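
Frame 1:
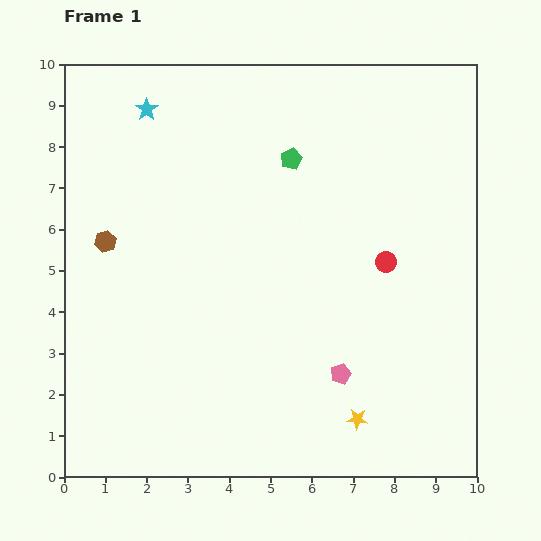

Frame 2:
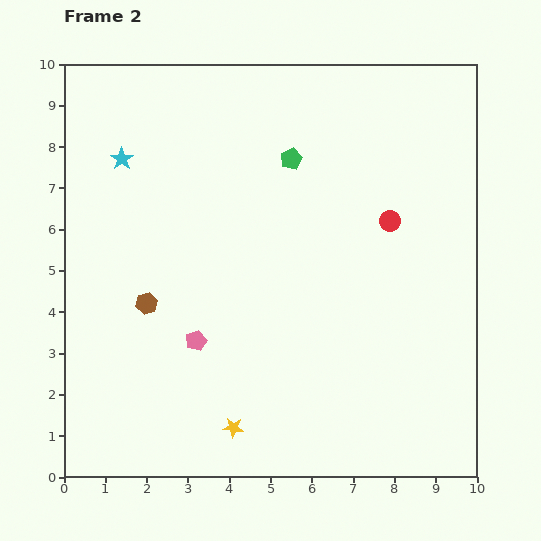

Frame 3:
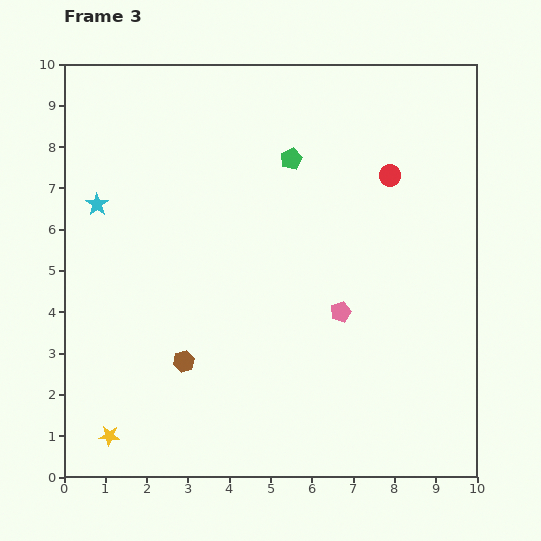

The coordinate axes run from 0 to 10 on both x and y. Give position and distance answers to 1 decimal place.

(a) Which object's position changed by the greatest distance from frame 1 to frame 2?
the pink pentagon

(moved 3.6; next 3.0)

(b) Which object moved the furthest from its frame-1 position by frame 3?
the yellow star

(moved 6.0; next 3.5)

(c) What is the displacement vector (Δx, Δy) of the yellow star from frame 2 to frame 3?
(-3.0, -0.2)

The yellow star was at (4.1, 1.2) in frame 2 and (1.1, 1.0) in frame 3.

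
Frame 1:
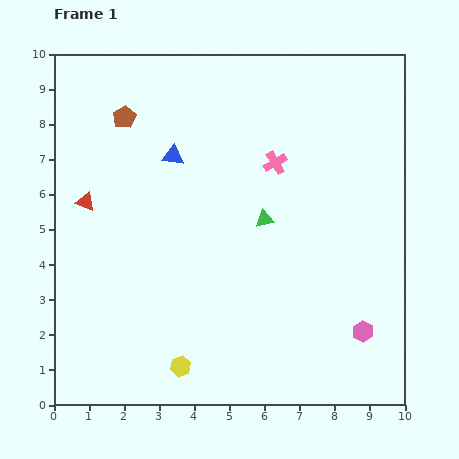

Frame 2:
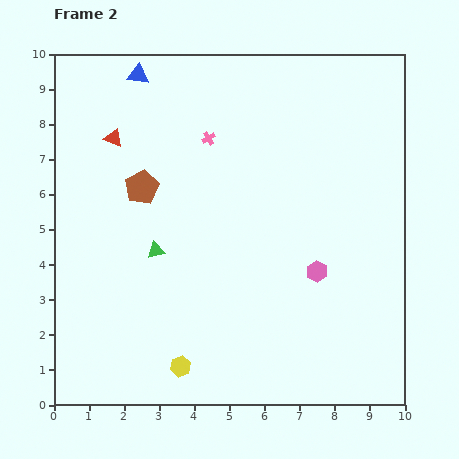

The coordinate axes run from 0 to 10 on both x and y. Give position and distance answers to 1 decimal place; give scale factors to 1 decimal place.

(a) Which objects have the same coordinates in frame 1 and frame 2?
the yellow hexagon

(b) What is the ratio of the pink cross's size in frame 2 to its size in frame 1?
0.6×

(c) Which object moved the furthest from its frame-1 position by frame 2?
the green triangle

(moved 3.2; next 2.5)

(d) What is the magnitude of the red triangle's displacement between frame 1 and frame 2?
2.0

The red triangle moved from (0.9, 5.8) to (1.7, 7.6), a distance of √(0.8² + 1.8²) ≈ 2.0.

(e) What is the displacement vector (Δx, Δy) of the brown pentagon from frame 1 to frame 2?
(0.5, -2.0)

The brown pentagon was at (2.0, 8.2) in frame 1 and (2.5, 6.2) in frame 2.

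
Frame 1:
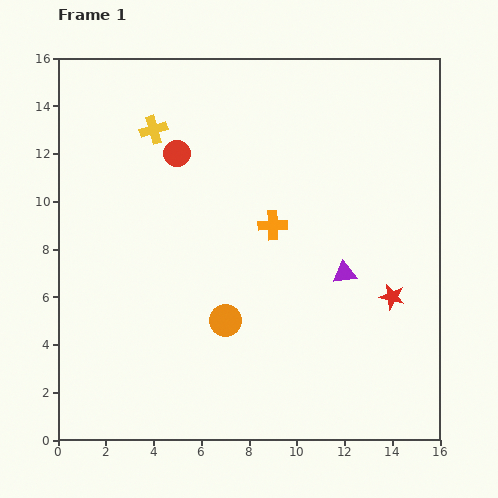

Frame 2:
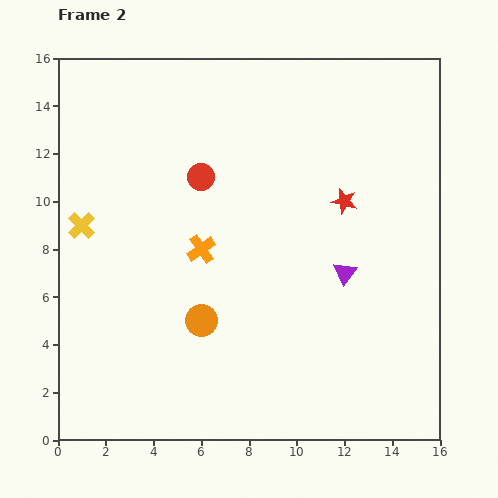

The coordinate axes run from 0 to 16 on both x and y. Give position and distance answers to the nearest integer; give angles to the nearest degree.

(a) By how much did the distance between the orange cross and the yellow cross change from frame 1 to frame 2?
-1

Distance in frame 1: 6. Distance in frame 2: 5.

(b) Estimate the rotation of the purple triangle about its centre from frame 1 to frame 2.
47° counter-clockwise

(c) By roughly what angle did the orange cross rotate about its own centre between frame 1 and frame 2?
33° counter-clockwise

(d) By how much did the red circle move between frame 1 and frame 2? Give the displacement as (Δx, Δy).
(1, -1)

The red circle was at (5, 12) in frame 1 and (6, 11) in frame 2.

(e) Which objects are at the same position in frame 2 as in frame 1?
the purple triangle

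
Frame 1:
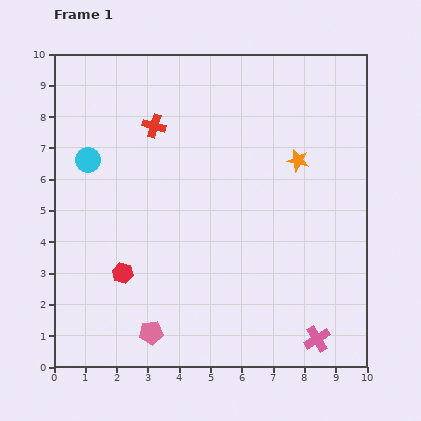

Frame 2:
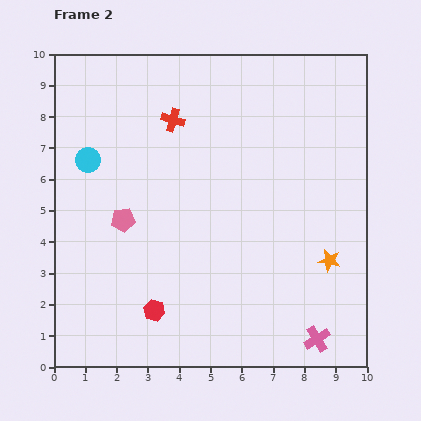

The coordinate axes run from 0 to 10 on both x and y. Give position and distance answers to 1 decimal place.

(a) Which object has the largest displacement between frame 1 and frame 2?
the pink pentagon

(moved 3.7; next 3.4)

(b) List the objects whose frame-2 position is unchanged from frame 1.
the pink cross, the cyan circle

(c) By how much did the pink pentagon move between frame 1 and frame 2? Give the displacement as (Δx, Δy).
(-0.9, 3.6)

The pink pentagon was at (3.1, 1.1) in frame 1 and (2.2, 4.7) in frame 2.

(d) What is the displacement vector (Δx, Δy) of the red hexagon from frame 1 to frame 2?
(1.0, -1.2)

The red hexagon was at (2.2, 3.0) in frame 1 and (3.2, 1.8) in frame 2.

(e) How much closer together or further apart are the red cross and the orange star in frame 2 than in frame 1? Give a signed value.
+2.0

Distance in frame 1: 4.7. Distance in frame 2: 6.7.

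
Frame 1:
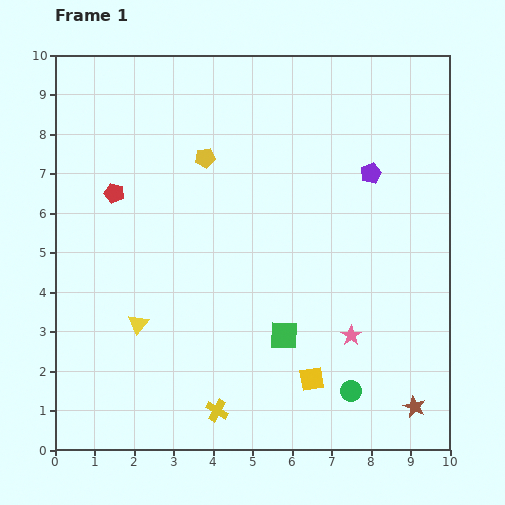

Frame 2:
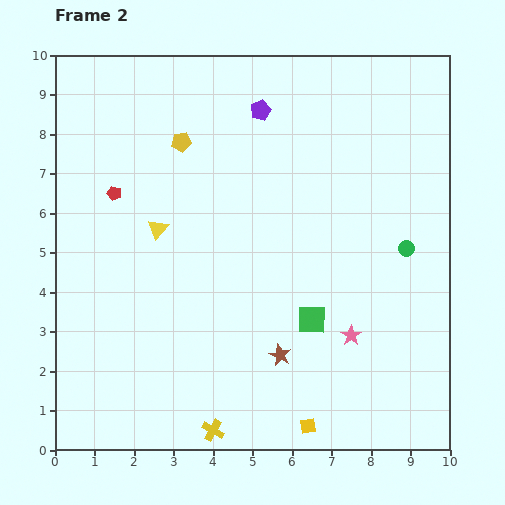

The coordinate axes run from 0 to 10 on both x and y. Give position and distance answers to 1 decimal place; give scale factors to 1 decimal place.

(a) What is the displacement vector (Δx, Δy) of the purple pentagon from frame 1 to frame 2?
(-2.8, 1.6)

The purple pentagon was at (8.0, 7.0) in frame 1 and (5.2, 8.6) in frame 2.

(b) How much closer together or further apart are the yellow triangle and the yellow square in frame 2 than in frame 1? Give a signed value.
+1.7

Distance in frame 1: 4.6. Distance in frame 2: 6.3.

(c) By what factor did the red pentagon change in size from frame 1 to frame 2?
0.7×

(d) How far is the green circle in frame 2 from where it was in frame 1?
3.9

The green circle moved from (7.5, 1.5) to (8.9, 5.1), a distance of √(1.4² + 3.6²) ≈ 3.9.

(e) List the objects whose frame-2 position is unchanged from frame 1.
the red pentagon, the pink star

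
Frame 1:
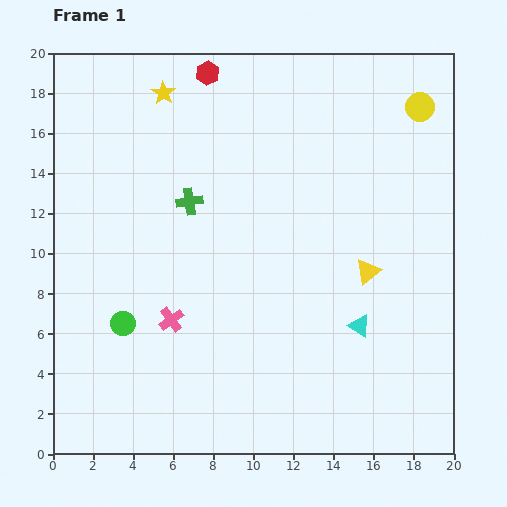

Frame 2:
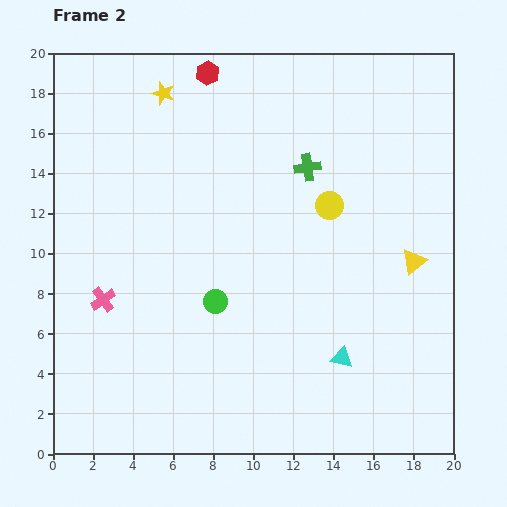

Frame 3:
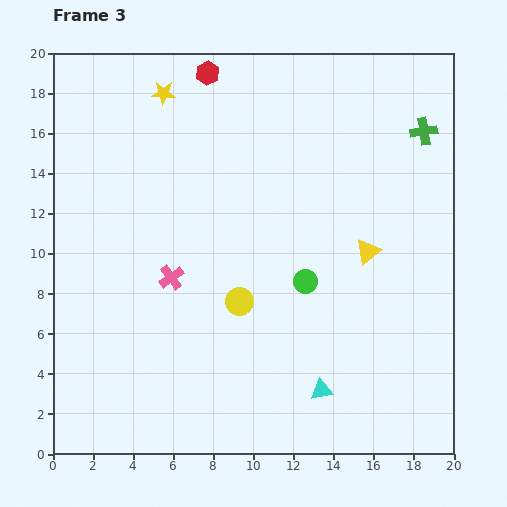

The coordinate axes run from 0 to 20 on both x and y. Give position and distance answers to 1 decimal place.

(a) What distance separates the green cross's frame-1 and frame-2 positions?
6.1

The green cross moved from (6.8, 12.6) to (12.7, 14.3), a distance of √(5.9² + 1.7²) ≈ 6.1.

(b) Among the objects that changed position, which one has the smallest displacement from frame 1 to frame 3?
the yellow triangle

(moved 1.0)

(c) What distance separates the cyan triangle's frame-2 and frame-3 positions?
1.9

The cyan triangle moved from (14.4, 4.8) to (13.4, 3.2), a distance of √(1.0² + 1.6²) ≈ 1.9.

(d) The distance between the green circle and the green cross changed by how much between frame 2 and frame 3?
+1.4

Distance in frame 2: 8.1. Distance in frame 3: 9.5.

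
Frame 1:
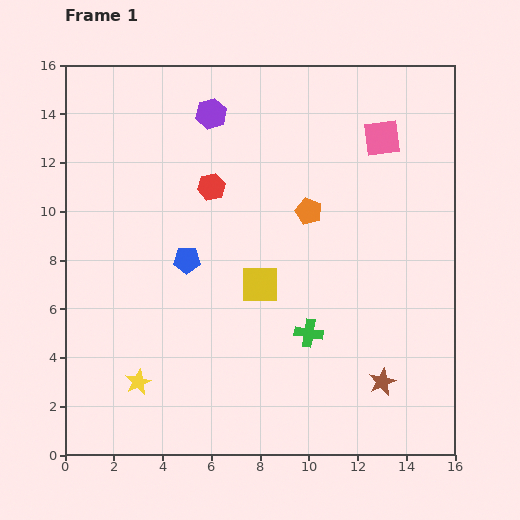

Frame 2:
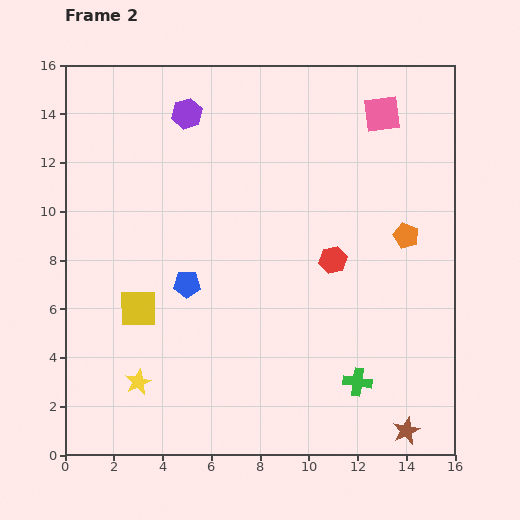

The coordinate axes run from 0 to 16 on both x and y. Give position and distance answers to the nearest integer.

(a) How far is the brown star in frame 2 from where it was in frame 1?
2

The brown star moved from (13, 3) to (14, 1), a distance of √(1² + 2²) ≈ 2.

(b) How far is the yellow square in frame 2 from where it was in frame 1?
5

The yellow square moved from (8, 7) to (3, 6), a distance of √(5² + 1²) ≈ 5.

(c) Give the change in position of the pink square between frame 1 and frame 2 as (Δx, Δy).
(0, 1)

The pink square was at (13, 13) in frame 1 and (13, 14) in frame 2.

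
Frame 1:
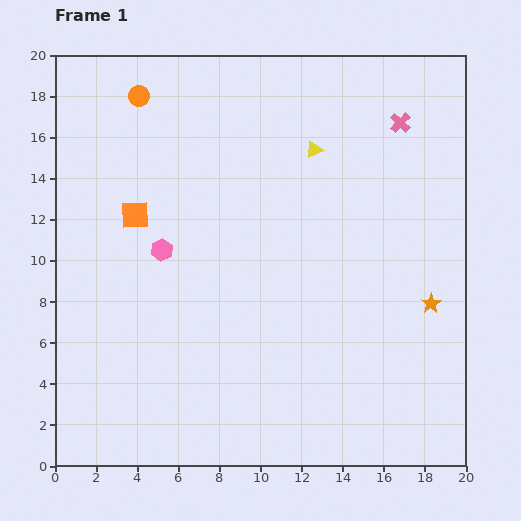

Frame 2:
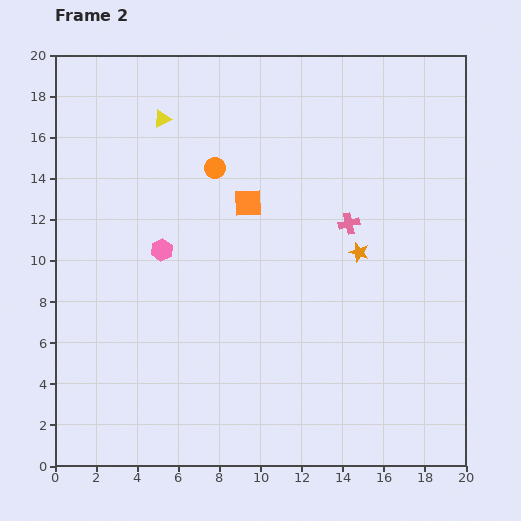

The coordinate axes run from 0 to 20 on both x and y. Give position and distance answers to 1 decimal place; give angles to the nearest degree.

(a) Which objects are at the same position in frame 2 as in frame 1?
the pink hexagon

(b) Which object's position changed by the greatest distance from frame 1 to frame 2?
the yellow triangle

(moved 7.6; next 5.5)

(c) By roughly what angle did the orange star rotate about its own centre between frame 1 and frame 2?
22° counter-clockwise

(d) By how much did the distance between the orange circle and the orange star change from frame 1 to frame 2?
-9.3

Distance in frame 1: 17.4. Distance in frame 2: 8.1.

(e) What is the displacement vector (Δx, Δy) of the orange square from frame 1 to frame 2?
(5.5, 0.6)

The orange square was at (3.9, 12.2) in frame 1 and (9.4, 12.8) in frame 2.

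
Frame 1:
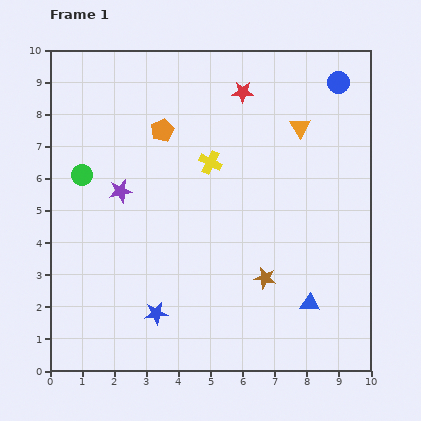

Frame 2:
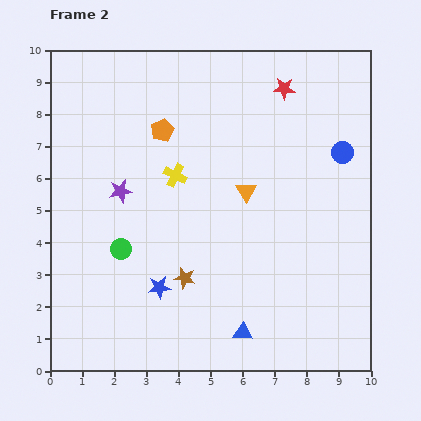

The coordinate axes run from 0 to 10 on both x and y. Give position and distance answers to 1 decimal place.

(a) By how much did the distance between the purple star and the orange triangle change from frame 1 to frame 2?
-2.0

Distance in frame 1: 5.9. Distance in frame 2: 3.9.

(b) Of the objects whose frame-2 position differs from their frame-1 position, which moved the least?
the blue star

(moved 0.8)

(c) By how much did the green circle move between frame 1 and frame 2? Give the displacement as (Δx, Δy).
(1.2, -2.3)

The green circle was at (1.0, 6.1) in frame 1 and (2.2, 3.8) in frame 2.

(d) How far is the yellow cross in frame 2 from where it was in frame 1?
1.2

The yellow cross moved from (5.0, 6.5) to (3.9, 6.1), a distance of √(1.1² + 0.4²) ≈ 1.2.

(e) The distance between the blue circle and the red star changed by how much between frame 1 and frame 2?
-0.3

Distance in frame 1: 3.0. Distance in frame 2: 2.7.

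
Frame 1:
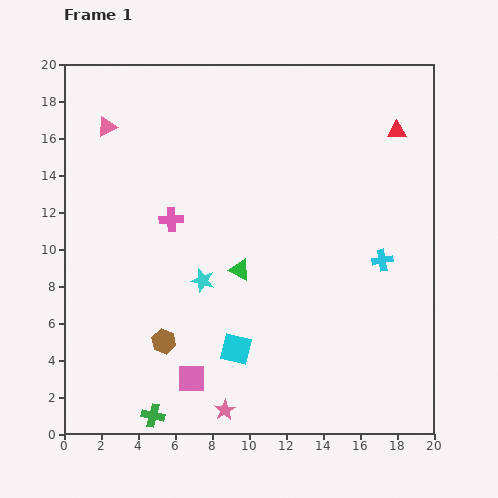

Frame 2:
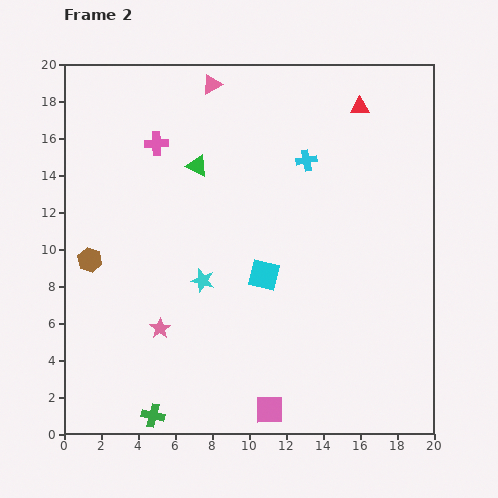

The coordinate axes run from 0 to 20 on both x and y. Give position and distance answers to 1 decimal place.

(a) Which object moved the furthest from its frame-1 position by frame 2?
the cyan cross

(moved 6.8; next 6.1)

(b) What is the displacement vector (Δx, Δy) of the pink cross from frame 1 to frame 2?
(-0.8, 4.1)

The pink cross was at (5.8, 11.6) in frame 1 and (5.0, 15.7) in frame 2.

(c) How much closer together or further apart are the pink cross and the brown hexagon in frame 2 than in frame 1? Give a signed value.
+0.7

Distance in frame 1: 6.6. Distance in frame 2: 7.3.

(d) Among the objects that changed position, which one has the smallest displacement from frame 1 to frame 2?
the red triangle

(moved 2.4)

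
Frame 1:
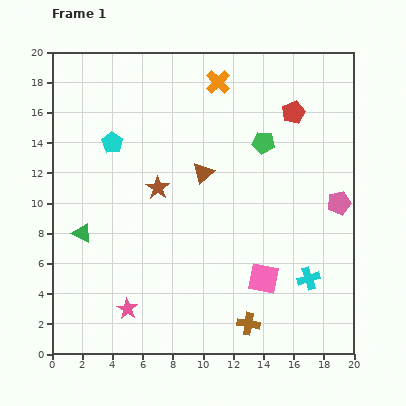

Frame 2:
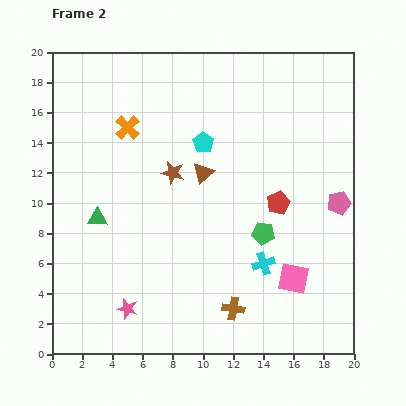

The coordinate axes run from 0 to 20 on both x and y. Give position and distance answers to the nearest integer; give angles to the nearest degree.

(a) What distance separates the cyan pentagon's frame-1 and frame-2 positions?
6

The cyan pentagon moved from (4, 14) to (10, 14), a distance of √(6² + 0²) ≈ 6.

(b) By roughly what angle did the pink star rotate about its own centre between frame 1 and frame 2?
16° counter-clockwise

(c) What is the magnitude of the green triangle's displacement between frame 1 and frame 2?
1

The green triangle moved from (2, 8) to (3, 9), a distance of √(1² + 1²) ≈ 1.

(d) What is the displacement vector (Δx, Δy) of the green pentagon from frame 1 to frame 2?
(0, -6)

The green pentagon was at (14, 14) in frame 1 and (14, 8) in frame 2.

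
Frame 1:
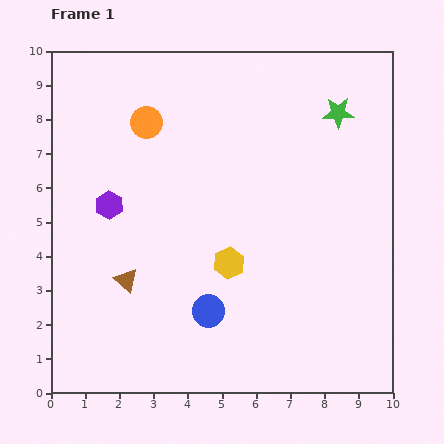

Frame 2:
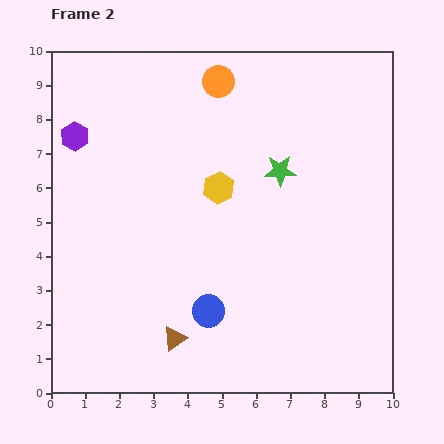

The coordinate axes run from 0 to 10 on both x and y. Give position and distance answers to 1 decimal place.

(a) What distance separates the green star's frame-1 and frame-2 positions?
2.4

The green star moved from (8.4, 8.2) to (6.7, 6.5), a distance of √(1.7² + 1.7²) ≈ 2.4.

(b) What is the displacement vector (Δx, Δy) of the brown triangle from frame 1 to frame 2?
(1.4, -1.7)

The brown triangle was at (2.2, 3.3) in frame 1 and (3.6, 1.6) in frame 2.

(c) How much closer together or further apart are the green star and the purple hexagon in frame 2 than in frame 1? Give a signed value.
-1.1

Distance in frame 1: 7.2. Distance in frame 2: 6.1.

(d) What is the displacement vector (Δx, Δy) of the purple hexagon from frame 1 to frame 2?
(-1.0, 2.0)

The purple hexagon was at (1.7, 5.5) in frame 1 and (0.7, 7.5) in frame 2.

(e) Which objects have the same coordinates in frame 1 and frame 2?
the blue circle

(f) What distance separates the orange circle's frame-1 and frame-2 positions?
2.4

The orange circle moved from (2.8, 7.9) to (4.9, 9.1), a distance of √(2.1² + 1.2²) ≈ 2.4.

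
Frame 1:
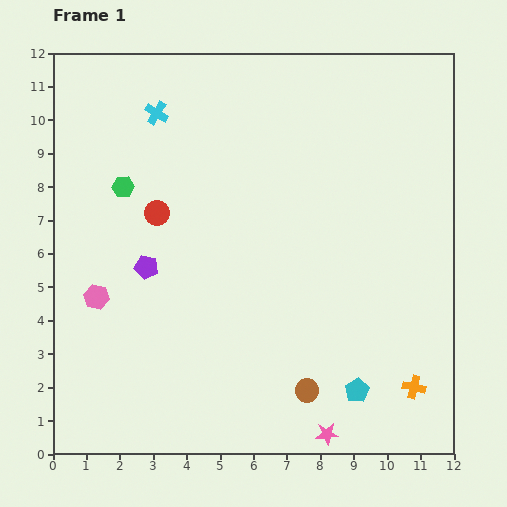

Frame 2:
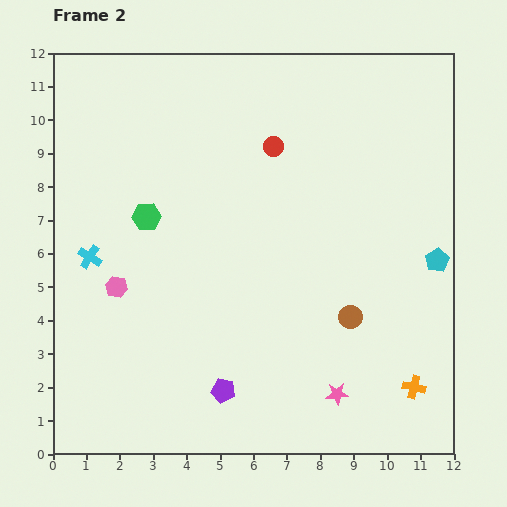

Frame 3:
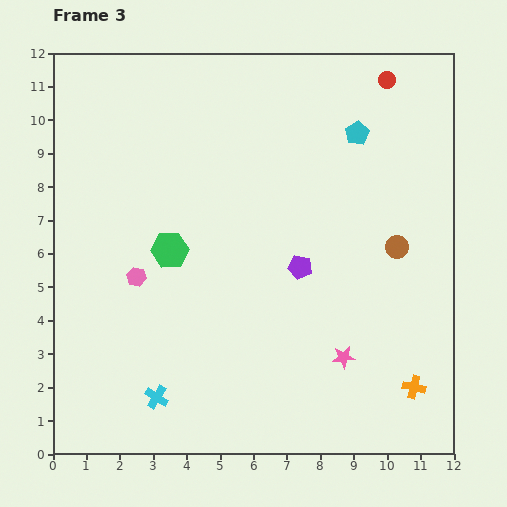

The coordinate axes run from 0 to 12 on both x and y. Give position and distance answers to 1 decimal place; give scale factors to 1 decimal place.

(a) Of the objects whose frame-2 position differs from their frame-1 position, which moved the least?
the pink hexagon

(moved 0.7)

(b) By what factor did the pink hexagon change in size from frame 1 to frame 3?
0.8×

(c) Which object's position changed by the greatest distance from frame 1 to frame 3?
the cyan cross

(moved 8.5; next 8.0)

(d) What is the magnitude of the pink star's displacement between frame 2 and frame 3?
1.1

The pink star moved from (8.5, 1.8) to (8.7, 2.9), a distance of √(0.2² + 1.1²) ≈ 1.1.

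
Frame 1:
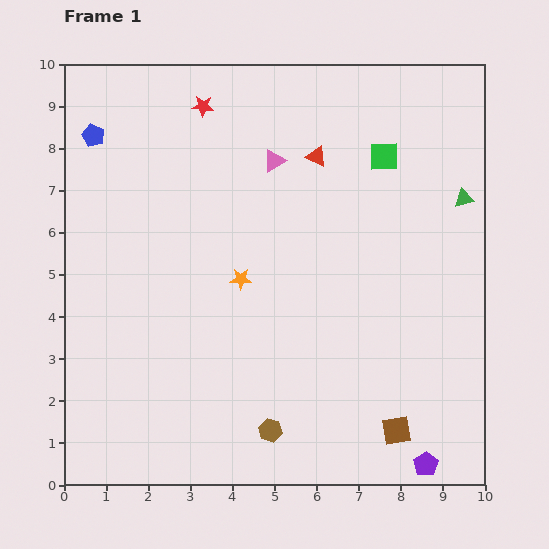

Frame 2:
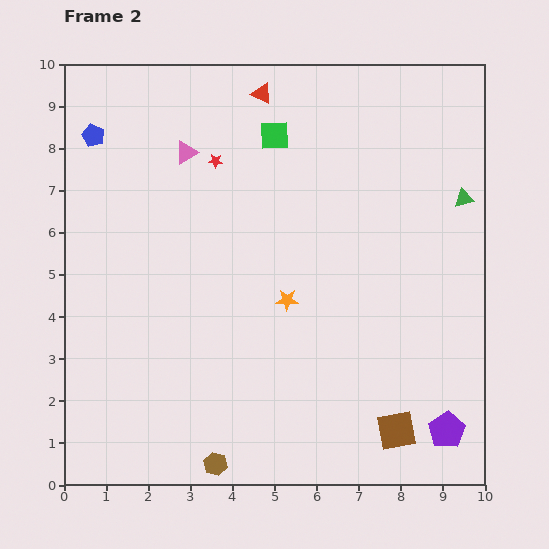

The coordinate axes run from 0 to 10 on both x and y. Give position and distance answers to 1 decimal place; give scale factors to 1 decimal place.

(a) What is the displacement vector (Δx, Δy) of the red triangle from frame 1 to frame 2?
(-1.3, 1.5)

The red triangle was at (6.0, 7.8) in frame 1 and (4.7, 9.3) in frame 2.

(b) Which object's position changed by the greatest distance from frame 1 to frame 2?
the green square

(moved 2.6; next 2.1)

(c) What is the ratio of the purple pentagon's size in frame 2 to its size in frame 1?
1.5×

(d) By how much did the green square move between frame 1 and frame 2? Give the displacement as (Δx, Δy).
(-2.6, 0.5)

The green square was at (7.6, 7.8) in frame 1 and (5.0, 8.3) in frame 2.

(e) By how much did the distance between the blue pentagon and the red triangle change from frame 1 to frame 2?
-1.2

Distance in frame 1: 5.3. Distance in frame 2: 4.1.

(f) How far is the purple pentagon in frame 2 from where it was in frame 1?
0.9

The purple pentagon moved from (8.6, 0.5) to (9.1, 1.3), a distance of √(0.5² + 0.8²) ≈ 0.9.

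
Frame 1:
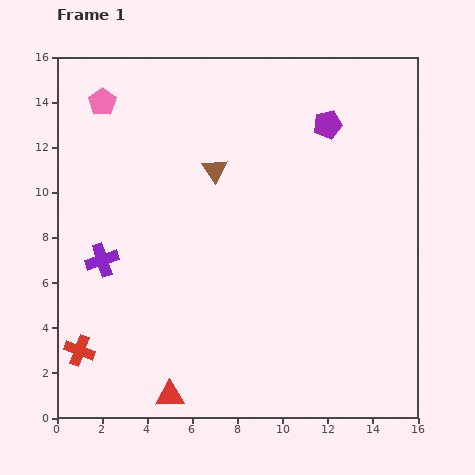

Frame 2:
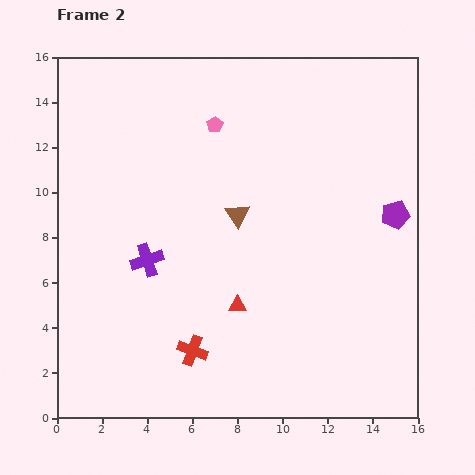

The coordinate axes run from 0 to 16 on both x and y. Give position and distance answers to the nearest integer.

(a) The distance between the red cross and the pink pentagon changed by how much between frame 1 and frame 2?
-1

Distance in frame 1: 11. Distance in frame 2: 10.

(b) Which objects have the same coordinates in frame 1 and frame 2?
none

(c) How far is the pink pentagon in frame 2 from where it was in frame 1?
5

The pink pentagon moved from (2, 14) to (7, 13), a distance of √(5² + 1²) ≈ 5.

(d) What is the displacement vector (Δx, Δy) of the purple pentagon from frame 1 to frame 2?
(3, -4)

The purple pentagon was at (12, 13) in frame 1 and (15, 9) in frame 2.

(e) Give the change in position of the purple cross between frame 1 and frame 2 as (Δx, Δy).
(2, 0)

The purple cross was at (2, 7) in frame 1 and (4, 7) in frame 2.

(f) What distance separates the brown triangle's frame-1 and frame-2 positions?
2

The brown triangle moved from (7, 11) to (8, 9), a distance of √(1² + 2²) ≈ 2.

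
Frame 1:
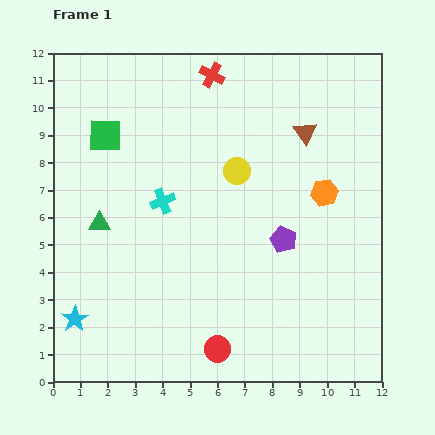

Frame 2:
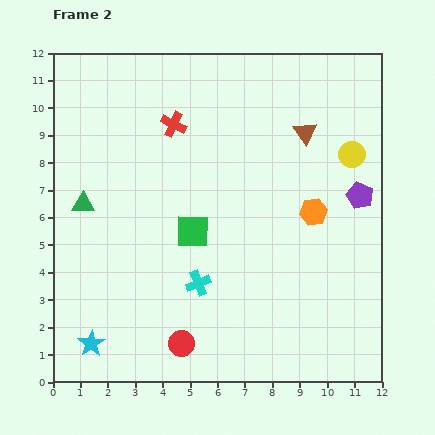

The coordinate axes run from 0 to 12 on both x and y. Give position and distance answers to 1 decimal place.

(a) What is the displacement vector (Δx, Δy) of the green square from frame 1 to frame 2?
(3.2, -3.5)

The green square was at (1.9, 9.0) in frame 1 and (5.1, 5.5) in frame 2.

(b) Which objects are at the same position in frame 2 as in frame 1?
the brown triangle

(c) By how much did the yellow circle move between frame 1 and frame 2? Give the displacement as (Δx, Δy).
(4.2, 0.6)

The yellow circle was at (6.7, 7.7) in frame 1 and (10.9, 8.3) in frame 2.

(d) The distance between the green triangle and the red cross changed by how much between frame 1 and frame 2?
-2.4

Distance in frame 1: 6.8. Distance in frame 2: 4.4.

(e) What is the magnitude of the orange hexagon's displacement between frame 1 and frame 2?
0.8

The orange hexagon moved from (9.9, 6.9) to (9.5, 6.2), a distance of √(0.4² + 0.7²) ≈ 0.8.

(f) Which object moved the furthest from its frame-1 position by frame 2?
the green square

(moved 4.7; next 4.2)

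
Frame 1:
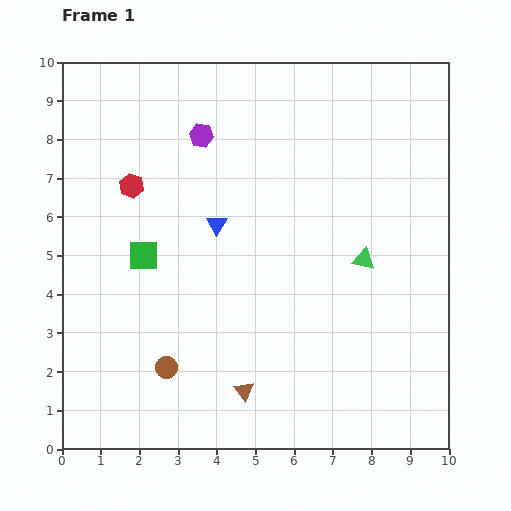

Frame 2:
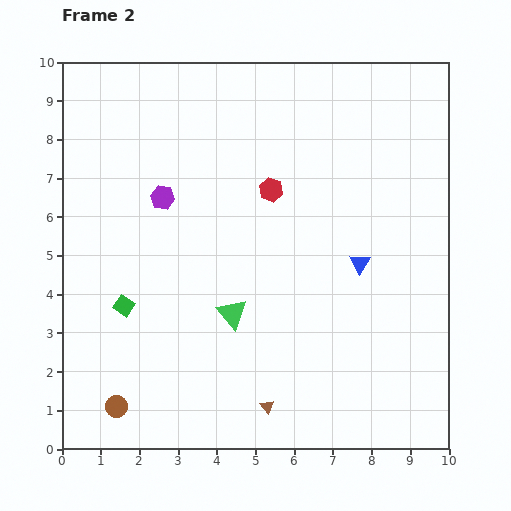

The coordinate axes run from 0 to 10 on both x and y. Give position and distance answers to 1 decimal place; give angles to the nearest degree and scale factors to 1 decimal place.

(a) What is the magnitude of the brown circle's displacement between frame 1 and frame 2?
1.6

The brown circle moved from (2.7, 2.1) to (1.4, 1.1), a distance of √(1.3² + 1.0²) ≈ 1.6.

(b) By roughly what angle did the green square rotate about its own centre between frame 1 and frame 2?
34° clockwise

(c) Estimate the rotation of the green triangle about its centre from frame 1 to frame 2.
36° clockwise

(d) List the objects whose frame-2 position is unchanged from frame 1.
none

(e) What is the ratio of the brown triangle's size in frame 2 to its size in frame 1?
0.7×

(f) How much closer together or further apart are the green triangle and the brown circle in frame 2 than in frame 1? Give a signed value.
-2.0

Distance in frame 1: 5.8. Distance in frame 2: 3.8.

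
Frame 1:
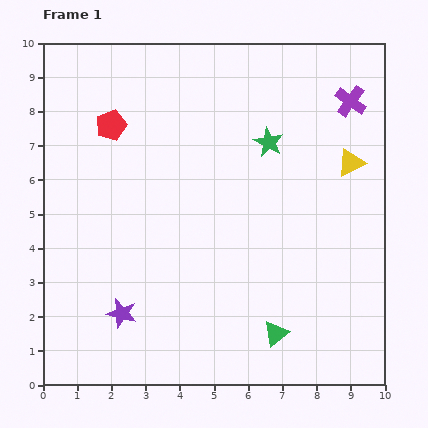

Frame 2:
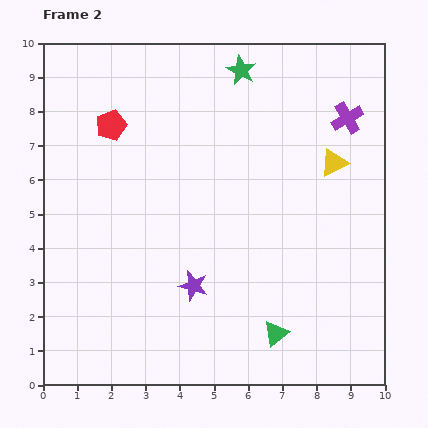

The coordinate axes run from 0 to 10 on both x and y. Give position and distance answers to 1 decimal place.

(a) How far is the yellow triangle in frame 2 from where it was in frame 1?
0.5

The yellow triangle moved from (9.0, 6.5) to (8.5, 6.5), a distance of √(0.5² + 0.0²) ≈ 0.5.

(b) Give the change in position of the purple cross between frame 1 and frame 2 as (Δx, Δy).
(-0.1, -0.5)

The purple cross was at (9.0, 8.3) in frame 1 and (8.9, 7.8) in frame 2.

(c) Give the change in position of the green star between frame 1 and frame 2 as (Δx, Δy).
(-0.8, 2.1)

The green star was at (6.6, 7.1) in frame 1 and (5.8, 9.2) in frame 2.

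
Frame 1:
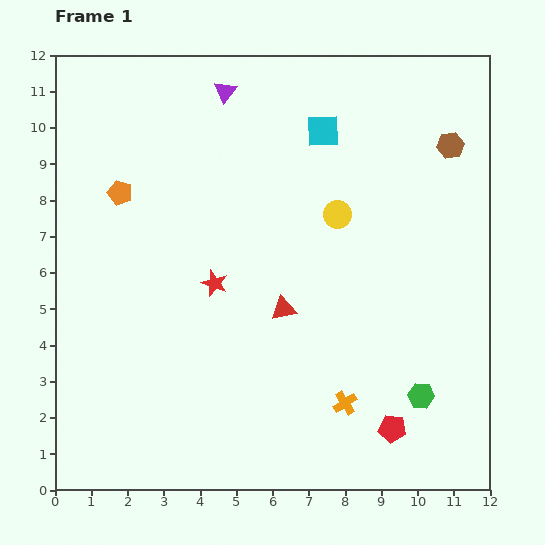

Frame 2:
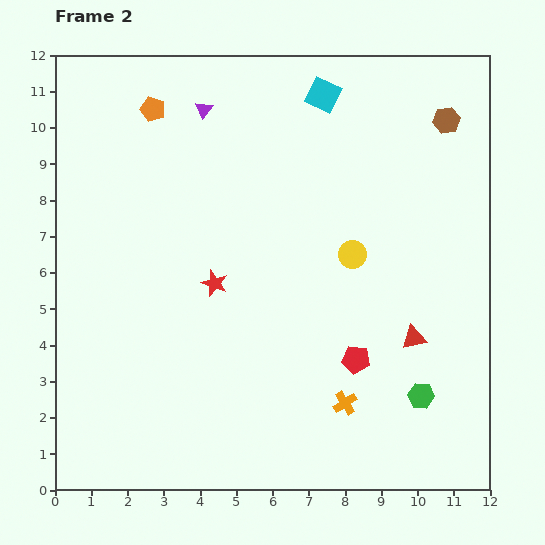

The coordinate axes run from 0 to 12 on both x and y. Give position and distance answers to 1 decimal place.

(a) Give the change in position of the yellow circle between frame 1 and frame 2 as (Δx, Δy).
(0.4, -1.1)

The yellow circle was at (7.8, 7.6) in frame 1 and (8.2, 6.5) in frame 2.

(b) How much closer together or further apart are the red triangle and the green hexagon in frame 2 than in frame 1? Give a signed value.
-2.9

Distance in frame 1: 4.5. Distance in frame 2: 1.6.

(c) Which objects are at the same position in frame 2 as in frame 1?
the orange cross, the green hexagon, the red star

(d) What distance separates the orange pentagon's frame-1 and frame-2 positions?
2.5

The orange pentagon moved from (1.8, 8.2) to (2.7, 10.5), a distance of √(0.9² + 2.3²) ≈ 2.5.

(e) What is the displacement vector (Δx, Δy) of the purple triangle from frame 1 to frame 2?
(-0.6, -0.5)

The purple triangle was at (4.7, 11.0) in frame 1 and (4.1, 10.5) in frame 2.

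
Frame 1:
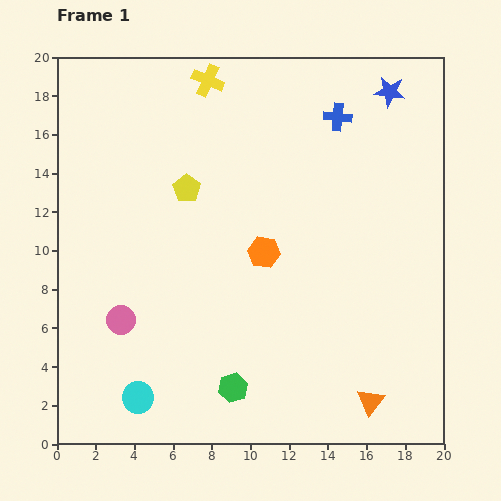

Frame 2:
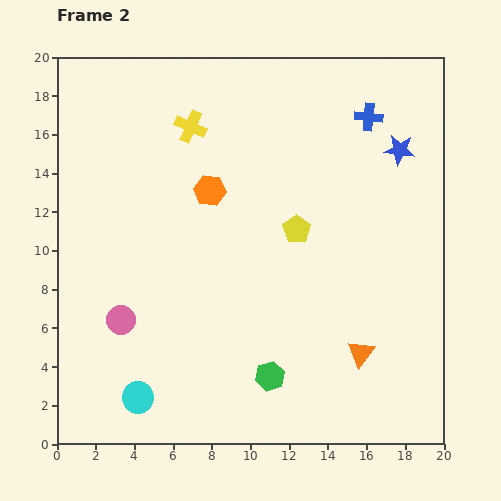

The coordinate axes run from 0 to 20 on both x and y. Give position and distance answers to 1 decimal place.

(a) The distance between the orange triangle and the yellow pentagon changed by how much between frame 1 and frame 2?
-7.3

Distance in frame 1: 14.5. Distance in frame 2: 7.2.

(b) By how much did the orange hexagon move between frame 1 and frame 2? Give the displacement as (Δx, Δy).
(-2.8, 3.2)

The orange hexagon was at (10.7, 9.9) in frame 1 and (7.9, 13.1) in frame 2.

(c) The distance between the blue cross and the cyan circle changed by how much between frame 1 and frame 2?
+1.0

Distance in frame 1: 17.8. Distance in frame 2: 18.8.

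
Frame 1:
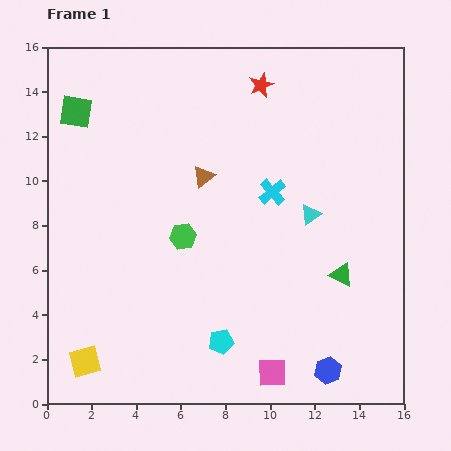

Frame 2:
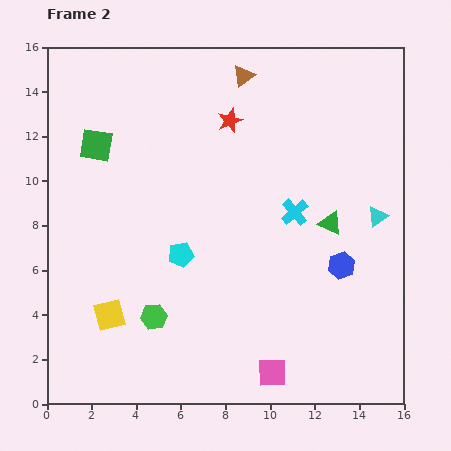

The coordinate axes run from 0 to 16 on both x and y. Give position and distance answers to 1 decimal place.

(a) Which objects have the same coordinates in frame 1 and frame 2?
the pink square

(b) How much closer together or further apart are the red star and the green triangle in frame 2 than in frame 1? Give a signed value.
-2.8

Distance in frame 1: 9.2. Distance in frame 2: 6.4.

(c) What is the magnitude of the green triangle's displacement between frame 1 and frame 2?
2.4

The green triangle moved from (13.2, 5.8) to (12.7, 8.1), a distance of √(0.5² + 2.3²) ≈ 2.4.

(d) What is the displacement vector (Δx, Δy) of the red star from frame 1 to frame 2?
(-1.4, -1.6)

The red star was at (9.6, 14.3) in frame 1 and (8.2, 12.7) in frame 2.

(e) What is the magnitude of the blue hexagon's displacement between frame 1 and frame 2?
4.7

The blue hexagon moved from (12.6, 1.5) to (13.2, 6.2), a distance of √(0.6² + 4.7²) ≈ 4.7.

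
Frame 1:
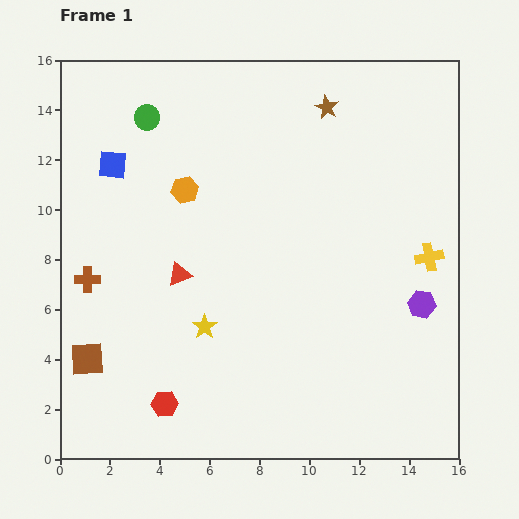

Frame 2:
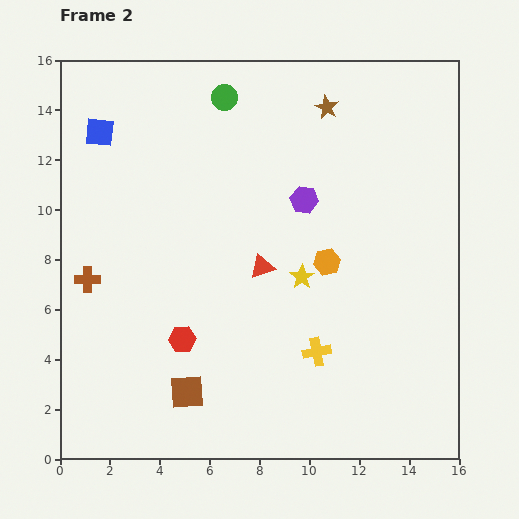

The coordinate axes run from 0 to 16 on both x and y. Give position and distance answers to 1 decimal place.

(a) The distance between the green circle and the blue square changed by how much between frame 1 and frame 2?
+2.8

Distance in frame 1: 2.4. Distance in frame 2: 5.2.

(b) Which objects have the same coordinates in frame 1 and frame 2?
the brown cross, the brown star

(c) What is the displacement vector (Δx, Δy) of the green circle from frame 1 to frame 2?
(3.1, 0.8)

The green circle was at (3.5, 13.7) in frame 1 and (6.6, 14.5) in frame 2.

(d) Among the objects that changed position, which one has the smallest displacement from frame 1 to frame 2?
the blue square

(moved 1.4)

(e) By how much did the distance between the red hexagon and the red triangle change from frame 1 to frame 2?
-0.9

Distance in frame 1: 5.2. Distance in frame 2: 4.3.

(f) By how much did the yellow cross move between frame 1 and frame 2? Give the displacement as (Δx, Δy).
(-4.5, -3.8)

The yellow cross was at (14.8, 8.1) in frame 1 and (10.3, 4.3) in frame 2.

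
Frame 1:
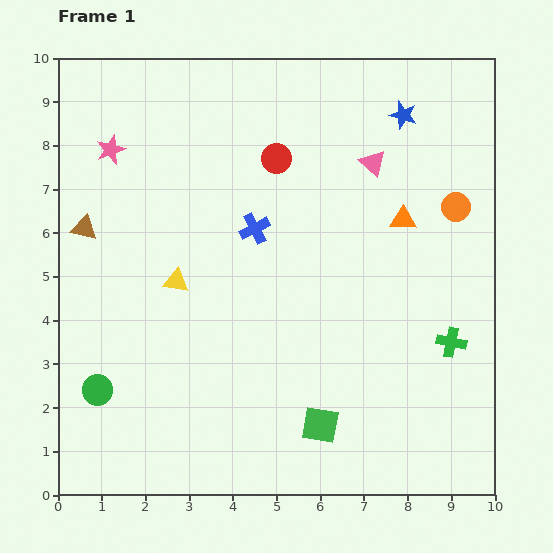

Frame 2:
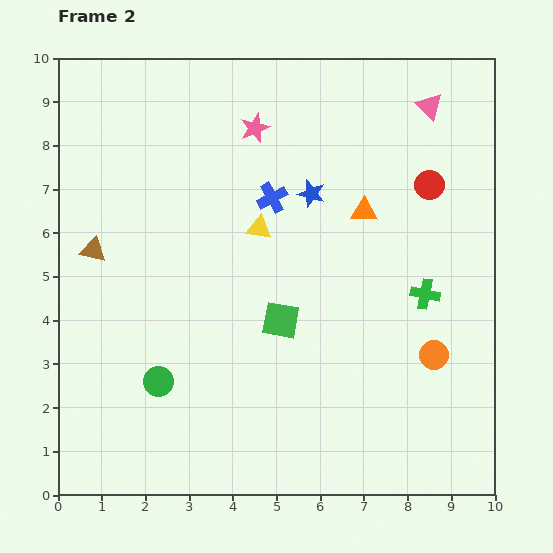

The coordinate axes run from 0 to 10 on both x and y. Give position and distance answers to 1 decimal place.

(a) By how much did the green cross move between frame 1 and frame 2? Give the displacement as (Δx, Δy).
(-0.6, 1.1)

The green cross was at (9.0, 3.5) in frame 1 and (8.4, 4.6) in frame 2.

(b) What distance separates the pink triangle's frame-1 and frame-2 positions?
1.8

The pink triangle moved from (7.2, 7.6) to (8.5, 8.9), a distance of √(1.3² + 1.3²) ≈ 1.8.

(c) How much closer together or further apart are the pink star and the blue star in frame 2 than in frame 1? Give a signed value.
-4.7

Distance in frame 1: 6.7. Distance in frame 2: 2.0.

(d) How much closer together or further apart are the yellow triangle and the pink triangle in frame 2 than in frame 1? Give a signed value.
-0.4

Distance in frame 1: 5.2. Distance in frame 2: 4.8.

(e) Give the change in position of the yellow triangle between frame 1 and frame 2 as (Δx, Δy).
(1.9, 1.2)

The yellow triangle was at (2.7, 4.9) in frame 1 and (4.6, 6.1) in frame 2.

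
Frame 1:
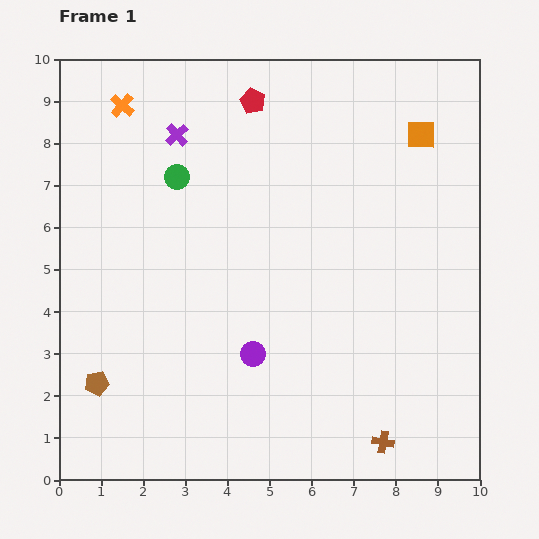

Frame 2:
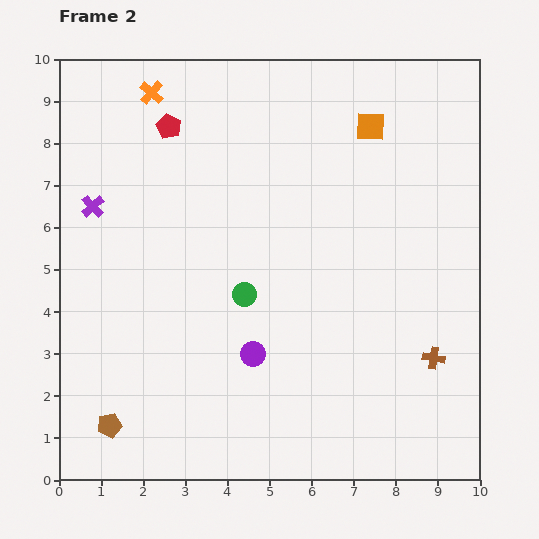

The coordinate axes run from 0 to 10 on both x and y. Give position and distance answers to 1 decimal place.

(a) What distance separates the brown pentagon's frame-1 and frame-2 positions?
1.0

The brown pentagon moved from (0.9, 2.3) to (1.2, 1.3), a distance of √(0.3² + 1.0²) ≈ 1.0.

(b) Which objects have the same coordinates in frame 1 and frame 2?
the purple circle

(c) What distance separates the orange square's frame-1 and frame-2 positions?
1.2

The orange square moved from (8.6, 8.2) to (7.4, 8.4), a distance of √(1.2² + 0.2²) ≈ 1.2.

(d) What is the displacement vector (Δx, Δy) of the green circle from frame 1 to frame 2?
(1.6, -2.8)

The green circle was at (2.8, 7.2) in frame 1 and (4.4, 4.4) in frame 2.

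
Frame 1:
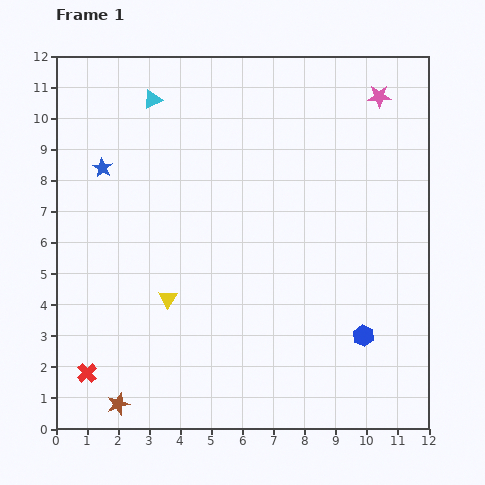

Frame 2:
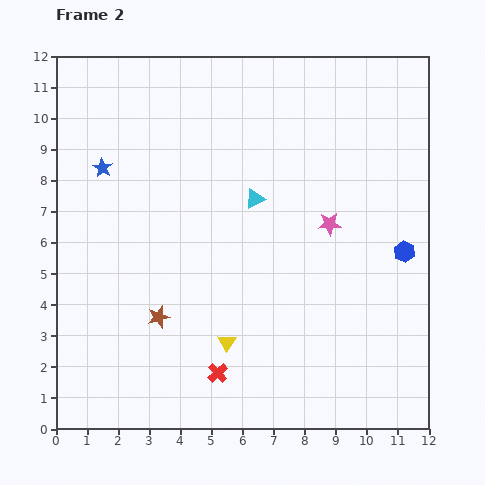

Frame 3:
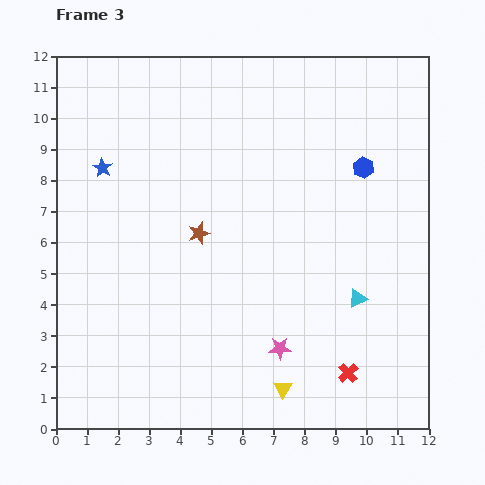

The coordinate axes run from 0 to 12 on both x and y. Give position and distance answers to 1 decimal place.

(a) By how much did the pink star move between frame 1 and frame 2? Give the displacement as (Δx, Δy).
(-1.6, -4.1)

The pink star was at (10.4, 10.7) in frame 1 and (8.8, 6.6) in frame 2.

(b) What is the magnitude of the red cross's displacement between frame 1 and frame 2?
4.2

The red cross moved from (1.0, 1.8) to (5.2, 1.8), a distance of √(4.2² + 0.0²) ≈ 4.2.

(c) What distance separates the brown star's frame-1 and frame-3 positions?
6.1

The brown star moved from (2.0, 0.8) to (4.6, 6.3), a distance of √(2.6² + 5.5²) ≈ 6.1.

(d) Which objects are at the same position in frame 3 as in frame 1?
the blue star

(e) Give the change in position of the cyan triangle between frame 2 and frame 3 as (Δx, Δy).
(3.3, -3.2)

The cyan triangle was at (6.4, 7.4) in frame 2 and (9.7, 4.2) in frame 3.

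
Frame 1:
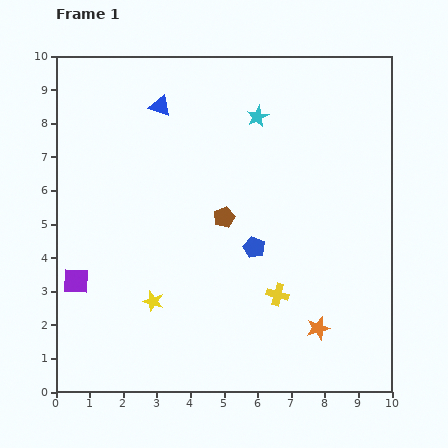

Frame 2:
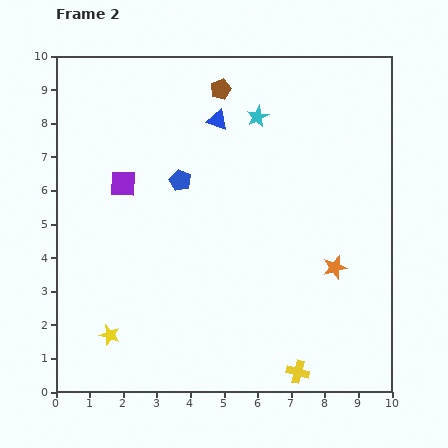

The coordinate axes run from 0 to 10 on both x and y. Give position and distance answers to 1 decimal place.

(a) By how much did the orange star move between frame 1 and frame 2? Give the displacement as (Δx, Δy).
(0.5, 1.8)

The orange star was at (7.8, 1.9) in frame 1 and (8.3, 3.7) in frame 2.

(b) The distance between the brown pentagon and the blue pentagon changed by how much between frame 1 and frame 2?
+1.7

Distance in frame 1: 1.3. Distance in frame 2: 3.0.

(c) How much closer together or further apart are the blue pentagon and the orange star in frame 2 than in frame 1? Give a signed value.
+2.2

Distance in frame 1: 3.1. Distance in frame 2: 5.3.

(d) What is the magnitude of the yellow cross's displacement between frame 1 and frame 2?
2.4

The yellow cross moved from (6.6, 2.9) to (7.2, 0.6), a distance of √(0.6² + 2.3²) ≈ 2.4.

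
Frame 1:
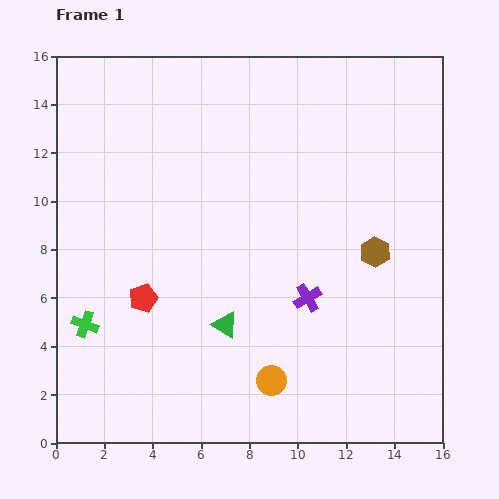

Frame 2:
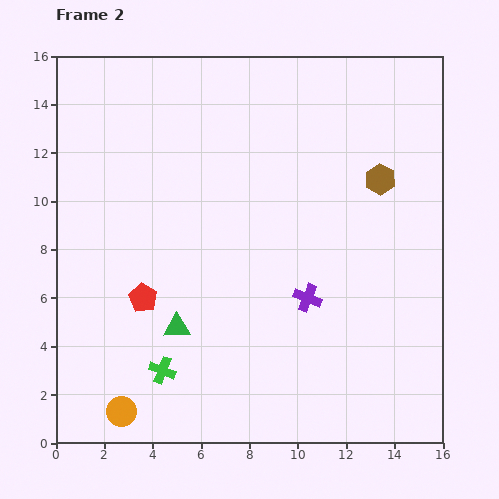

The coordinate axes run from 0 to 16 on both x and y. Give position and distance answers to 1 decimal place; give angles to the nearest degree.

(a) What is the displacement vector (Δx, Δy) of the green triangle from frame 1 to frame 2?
(-2.0, -0.1)

The green triangle was at (7.0, 4.9) in frame 1 and (5.0, 4.8) in frame 2.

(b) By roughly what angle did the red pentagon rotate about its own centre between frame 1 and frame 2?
22° counter-clockwise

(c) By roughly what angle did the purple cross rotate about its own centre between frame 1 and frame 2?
37° counter-clockwise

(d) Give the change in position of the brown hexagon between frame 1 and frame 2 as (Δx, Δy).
(0.2, 3.0)

The brown hexagon was at (13.2, 7.9) in frame 1 and (13.4, 10.9) in frame 2.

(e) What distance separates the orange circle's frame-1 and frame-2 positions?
6.3

The orange circle moved from (8.9, 2.6) to (2.7, 1.3), a distance of √(6.2² + 1.3²) ≈ 6.3.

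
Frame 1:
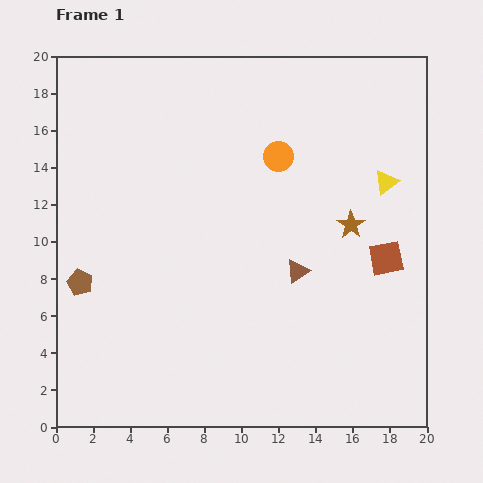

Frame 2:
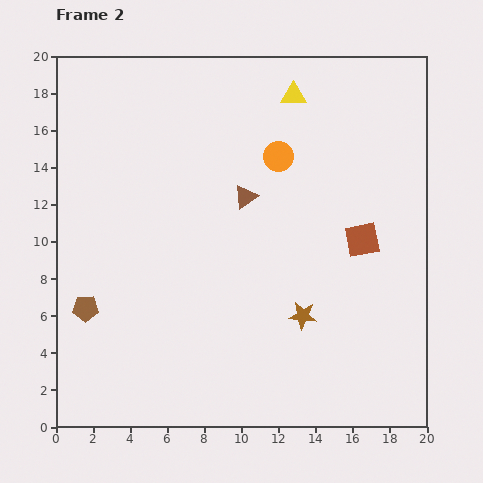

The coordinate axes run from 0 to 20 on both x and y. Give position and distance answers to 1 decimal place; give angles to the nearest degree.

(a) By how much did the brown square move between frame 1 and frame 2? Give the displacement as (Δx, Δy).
(-1.3, 1.0)

The brown square was at (17.8, 9.1) in frame 1 and (16.5, 10.1) in frame 2.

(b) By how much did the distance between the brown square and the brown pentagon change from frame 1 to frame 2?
-1.2

Distance in frame 1: 16.6. Distance in frame 2: 15.4.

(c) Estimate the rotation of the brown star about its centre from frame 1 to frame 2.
30° counter-clockwise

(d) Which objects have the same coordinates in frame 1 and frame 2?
the orange circle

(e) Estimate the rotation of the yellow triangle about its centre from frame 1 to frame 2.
36° clockwise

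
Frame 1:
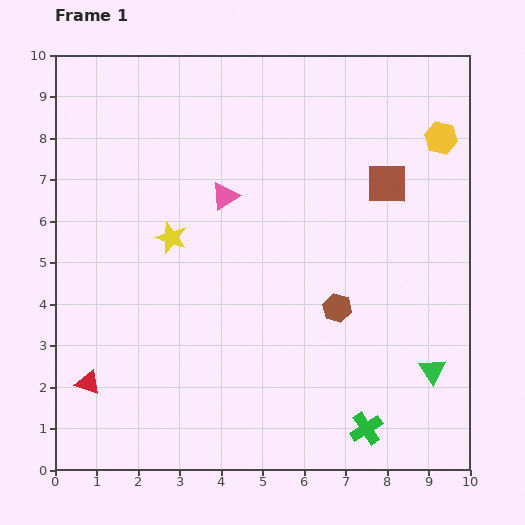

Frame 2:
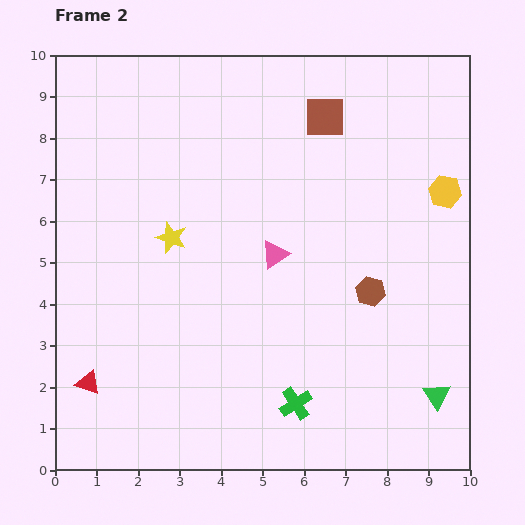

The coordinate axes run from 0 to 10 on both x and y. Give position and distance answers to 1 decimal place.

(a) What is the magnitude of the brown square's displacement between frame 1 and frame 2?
2.2

The brown square moved from (8.0, 6.9) to (6.5, 8.5), a distance of √(1.5² + 1.6²) ≈ 2.2.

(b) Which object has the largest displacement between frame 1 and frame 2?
the brown square

(moved 2.2; next 1.8)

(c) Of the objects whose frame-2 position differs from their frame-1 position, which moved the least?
the green triangle

(moved 0.6)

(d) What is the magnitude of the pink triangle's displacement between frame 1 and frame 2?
1.8

The pink triangle moved from (4.1, 6.6) to (5.3, 5.2), a distance of √(1.2² + 1.4²) ≈ 1.8.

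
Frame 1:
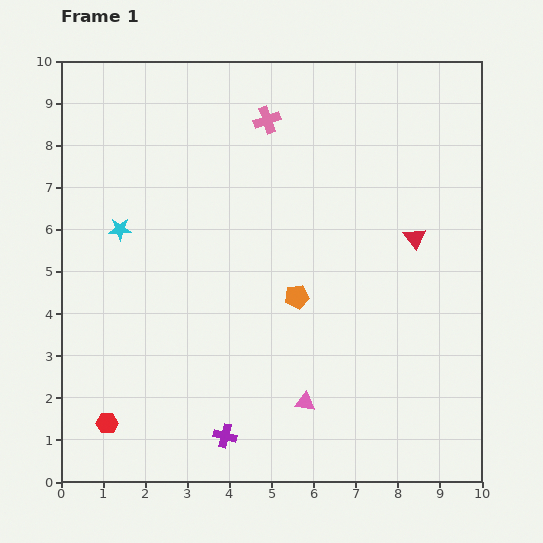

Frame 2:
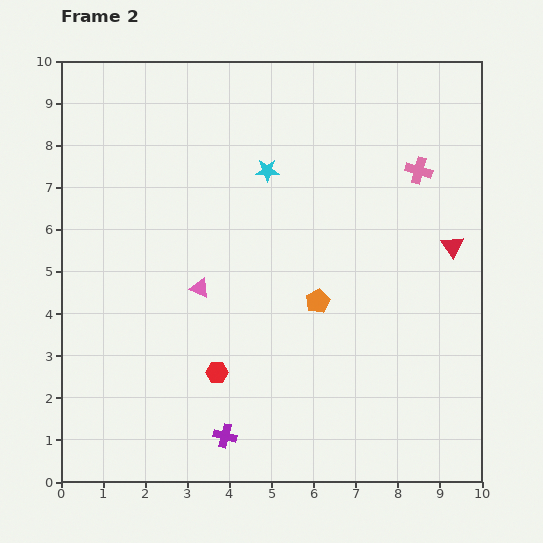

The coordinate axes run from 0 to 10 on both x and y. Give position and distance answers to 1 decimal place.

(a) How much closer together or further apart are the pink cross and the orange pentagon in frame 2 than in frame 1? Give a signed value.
-0.4

Distance in frame 1: 4.3. Distance in frame 2: 3.9.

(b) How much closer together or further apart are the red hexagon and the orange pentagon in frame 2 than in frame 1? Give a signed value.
-2.5

Distance in frame 1: 5.4. Distance in frame 2: 2.9.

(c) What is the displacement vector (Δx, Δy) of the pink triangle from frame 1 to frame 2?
(-2.5, 2.7)

The pink triangle was at (5.8, 1.9) in frame 1 and (3.3, 4.6) in frame 2.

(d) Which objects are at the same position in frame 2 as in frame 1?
the purple cross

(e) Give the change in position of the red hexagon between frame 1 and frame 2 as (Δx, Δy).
(2.6, 1.2)

The red hexagon was at (1.1, 1.4) in frame 1 and (3.7, 2.6) in frame 2.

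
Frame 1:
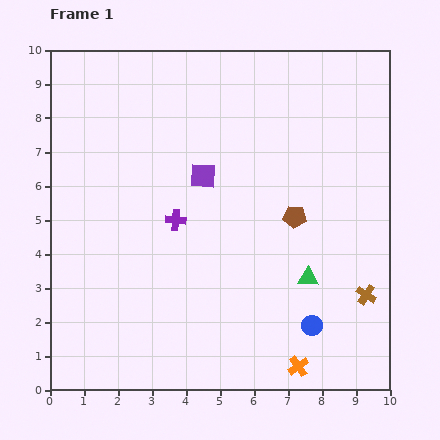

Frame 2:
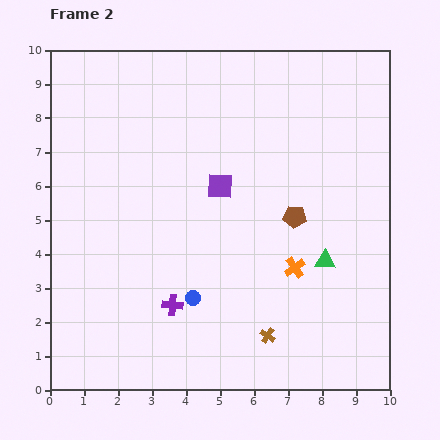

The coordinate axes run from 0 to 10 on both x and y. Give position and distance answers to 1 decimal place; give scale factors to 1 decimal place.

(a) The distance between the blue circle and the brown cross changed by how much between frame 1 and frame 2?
+0.7

Distance in frame 1: 1.8. Distance in frame 2: 2.5.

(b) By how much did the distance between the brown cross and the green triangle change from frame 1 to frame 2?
+1.0

Distance in frame 1: 1.8. Distance in frame 2: 2.8.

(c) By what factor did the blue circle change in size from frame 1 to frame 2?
0.7×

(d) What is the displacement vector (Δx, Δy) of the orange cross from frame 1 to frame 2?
(-0.1, 2.9)

The orange cross was at (7.3, 0.7) in frame 1 and (7.2, 3.6) in frame 2.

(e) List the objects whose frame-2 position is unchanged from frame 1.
the brown pentagon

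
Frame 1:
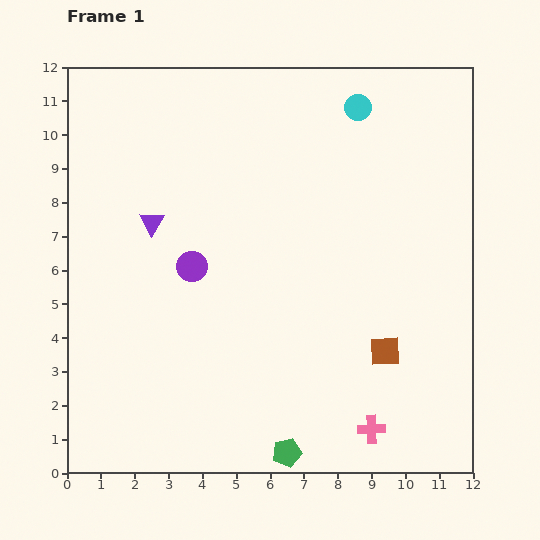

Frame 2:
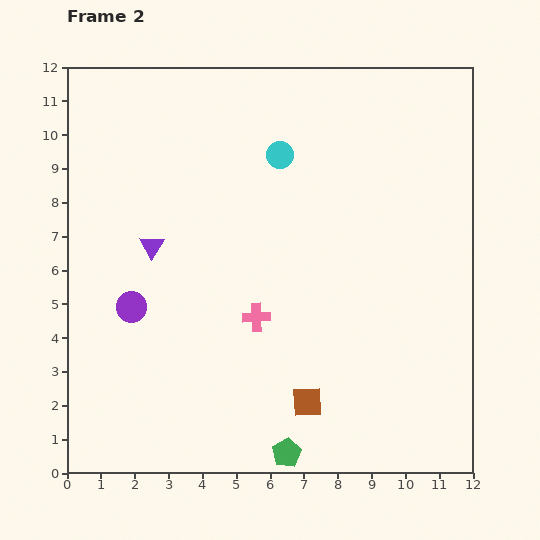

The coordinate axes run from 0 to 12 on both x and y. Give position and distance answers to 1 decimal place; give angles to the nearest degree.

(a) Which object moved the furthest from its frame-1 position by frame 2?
the pink cross

(moved 4.7; next 2.7)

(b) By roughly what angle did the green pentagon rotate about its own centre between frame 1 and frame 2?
17° counter-clockwise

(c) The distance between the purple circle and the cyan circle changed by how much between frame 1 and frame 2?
-0.5

Distance in frame 1: 6.8. Distance in frame 2: 6.3.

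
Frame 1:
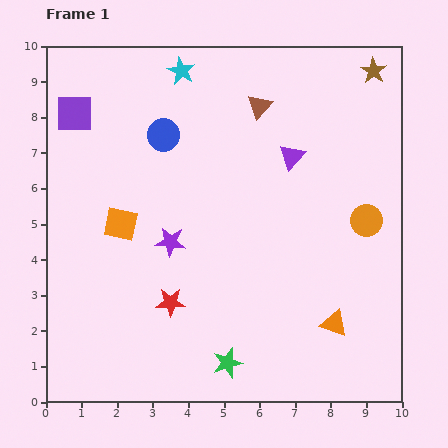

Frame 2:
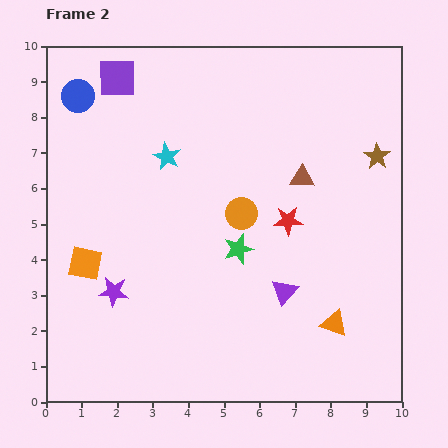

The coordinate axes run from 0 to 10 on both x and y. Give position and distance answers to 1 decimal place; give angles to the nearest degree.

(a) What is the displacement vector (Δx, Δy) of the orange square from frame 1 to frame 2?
(-1.0, -1.1)

The orange square was at (2.1, 5.0) in frame 1 and (1.1, 3.9) in frame 2.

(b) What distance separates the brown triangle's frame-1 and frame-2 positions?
2.3

The brown triangle moved from (6.0, 8.3) to (7.2, 6.3), a distance of √(1.2² + 2.0²) ≈ 2.3.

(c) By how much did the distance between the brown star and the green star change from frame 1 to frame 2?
-4.5

Distance in frame 1: 9.2. Distance in frame 2: 4.7.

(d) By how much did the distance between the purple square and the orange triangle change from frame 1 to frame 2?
-0.2

Distance in frame 1: 9.4. Distance in frame 2: 9.2.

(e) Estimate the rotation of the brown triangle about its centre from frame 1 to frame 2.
50° clockwise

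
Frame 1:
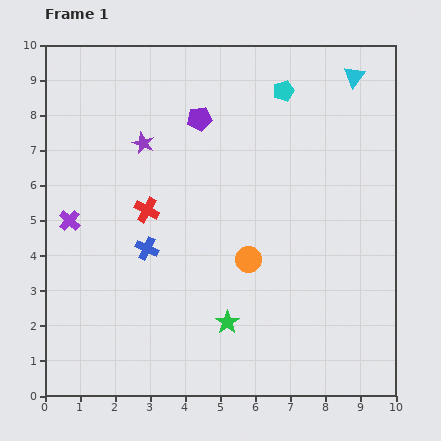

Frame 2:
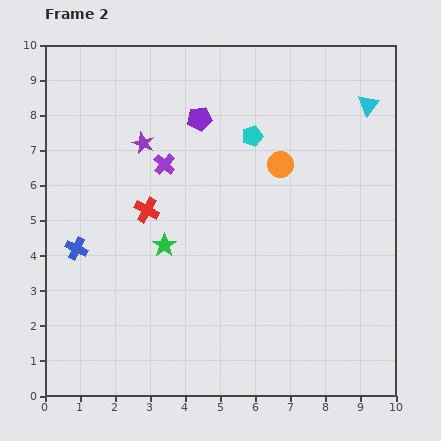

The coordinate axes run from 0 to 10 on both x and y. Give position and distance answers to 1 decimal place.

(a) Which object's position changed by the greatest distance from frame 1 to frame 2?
the purple cross

(moved 3.1; next 2.8)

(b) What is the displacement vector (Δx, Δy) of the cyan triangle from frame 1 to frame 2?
(0.4, -0.8)

The cyan triangle was at (8.8, 9.1) in frame 1 and (9.2, 8.3) in frame 2.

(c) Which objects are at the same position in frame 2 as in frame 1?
the purple pentagon, the red cross, the purple star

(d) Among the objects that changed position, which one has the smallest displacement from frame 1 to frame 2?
the cyan triangle

(moved 0.9)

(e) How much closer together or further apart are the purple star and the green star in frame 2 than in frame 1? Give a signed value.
-2.6

Distance in frame 1: 5.6. Distance in frame 2: 3.0.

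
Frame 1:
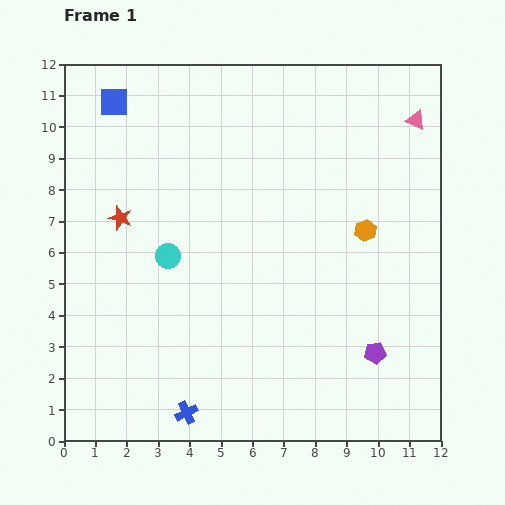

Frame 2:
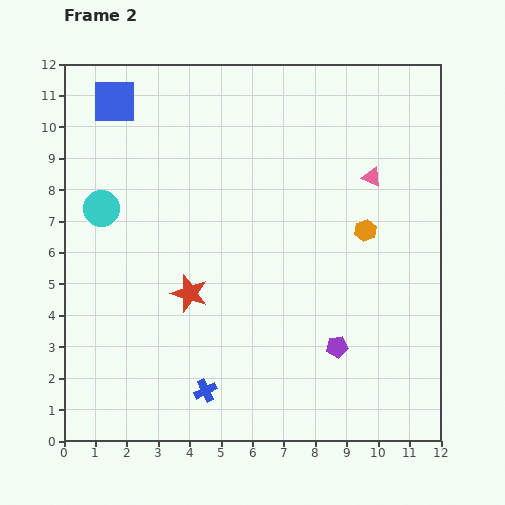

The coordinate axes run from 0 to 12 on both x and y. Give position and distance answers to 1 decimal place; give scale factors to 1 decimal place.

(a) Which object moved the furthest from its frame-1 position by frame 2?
the red star

(moved 3.3; next 2.6)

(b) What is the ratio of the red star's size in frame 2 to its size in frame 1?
1.5×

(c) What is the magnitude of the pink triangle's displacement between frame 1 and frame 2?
2.3

The pink triangle moved from (11.2, 10.2) to (9.8, 8.4), a distance of √(1.4² + 1.8²) ≈ 2.3.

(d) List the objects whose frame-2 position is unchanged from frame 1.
the orange hexagon, the blue square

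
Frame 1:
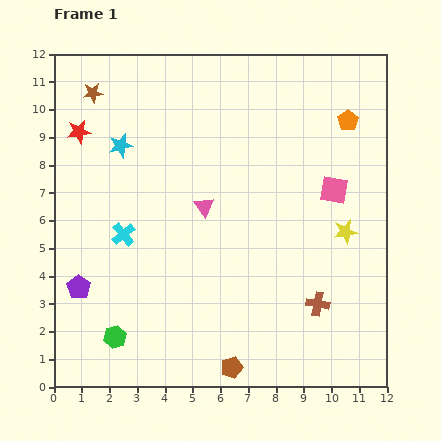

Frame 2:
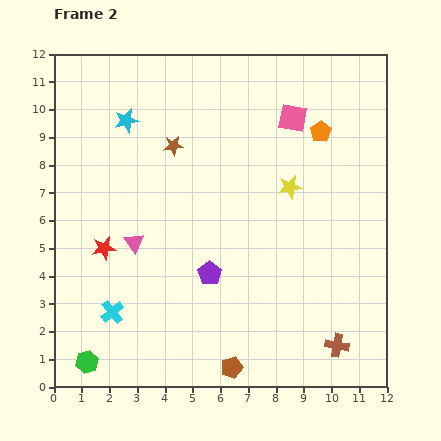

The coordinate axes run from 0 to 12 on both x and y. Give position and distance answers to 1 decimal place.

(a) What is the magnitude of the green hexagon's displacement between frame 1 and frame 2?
1.3

The green hexagon moved from (2.2, 1.8) to (1.2, 0.9), a distance of √(1.0² + 0.9²) ≈ 1.3.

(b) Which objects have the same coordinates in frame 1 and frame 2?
the brown pentagon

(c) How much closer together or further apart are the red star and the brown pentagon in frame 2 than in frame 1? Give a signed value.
-3.8

Distance in frame 1: 10.1. Distance in frame 2: 6.3.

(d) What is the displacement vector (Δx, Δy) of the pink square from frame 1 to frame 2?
(-1.5, 2.6)

The pink square was at (10.1, 7.1) in frame 1 and (8.6, 9.7) in frame 2.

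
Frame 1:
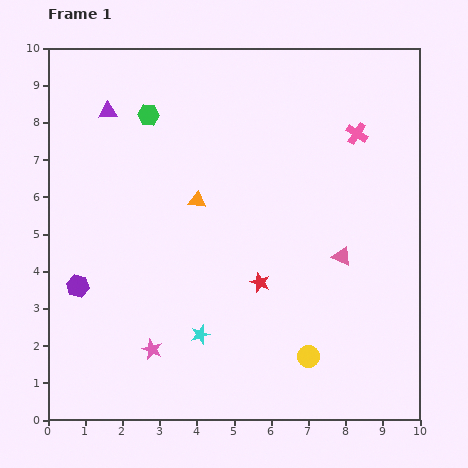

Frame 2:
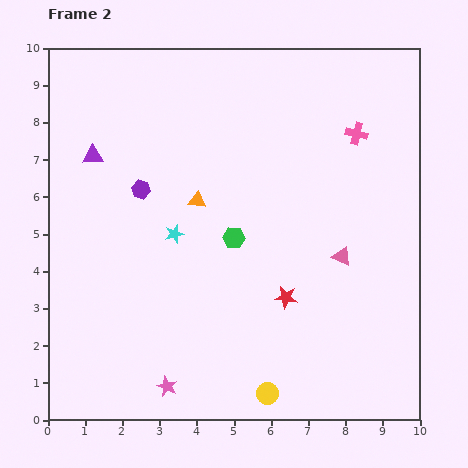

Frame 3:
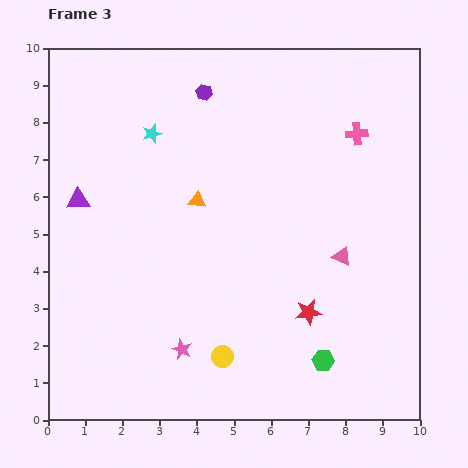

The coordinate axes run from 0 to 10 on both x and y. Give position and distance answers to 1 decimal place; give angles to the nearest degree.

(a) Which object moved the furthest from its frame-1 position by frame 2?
the green hexagon

(moved 4.0; next 3.1)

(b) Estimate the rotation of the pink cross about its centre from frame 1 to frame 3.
38° counter-clockwise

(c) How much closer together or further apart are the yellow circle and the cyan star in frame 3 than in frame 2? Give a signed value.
+1.3

Distance in frame 2: 5.0. Distance in frame 3: 6.3.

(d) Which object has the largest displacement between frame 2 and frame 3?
the green hexagon

(moved 4.1; next 3.1)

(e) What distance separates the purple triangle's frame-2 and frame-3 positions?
1.3

The purple triangle moved from (1.2, 7.1) to (0.8, 5.9), a distance of √(0.4² + 1.2²) ≈ 1.3.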